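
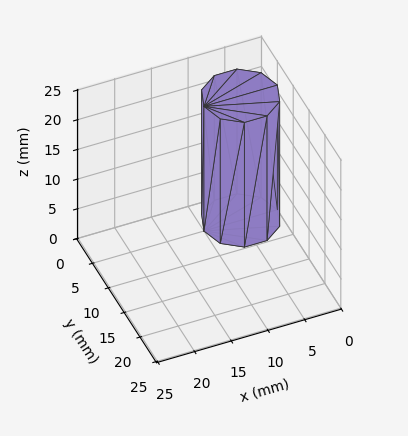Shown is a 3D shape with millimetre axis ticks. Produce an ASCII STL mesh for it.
Reading the render: the shape is a regular 10-sided prism (a cylinder approximated with 10 flat sides), circumscribed radius ≈ 5 mm, height ≈ 21 mm (dimensions read to the nearest mm from the axis ticks). For the STL, each face is triangulated and given an outward normal.

solid part
  facet normal 0.0000 0.0000 -1.0000
    outer loop
      vertex 6.545 9.755 0.000
      vertex 9.045 7.939 0.000
      vertex 10.000 5.000 0.000
    endloop
  endfacet
  facet normal 0.0000 0.0000 -1.0000
    outer loop
      vertex 3.455 9.755 0.000
      vertex 6.545 9.755 0.000
      vertex 10.000 5.000 0.000
    endloop
  endfacet
  facet normal 0.0000 0.0000 -1.0000
    outer loop
      vertex 0.955 7.939 0.000
      vertex 3.455 9.755 0.000
      vertex 10.000 5.000 0.000
    endloop
  endfacet
  facet normal 0.0000 0.0000 -1.0000
    outer loop
      vertex 0.000 5.000 0.000
      vertex 0.955 7.939 0.000
      vertex 10.000 5.000 0.000
    endloop
  endfacet
  facet normal 0.0000 0.0000 -1.0000
    outer loop
      vertex 0.955 2.061 0.000
      vertex 0.000 5.000 0.000
      vertex 10.000 5.000 0.000
    endloop
  endfacet
  facet normal 0.0000 0.0000 -1.0000
    outer loop
      vertex 3.455 0.245 0.000
      vertex 0.955 2.061 0.000
      vertex 10.000 5.000 0.000
    endloop
  endfacet
  facet normal 0.0000 0.0000 -1.0000
    outer loop
      vertex 6.545 0.245 0.000
      vertex 3.455 0.245 0.000
      vertex 10.000 5.000 0.000
    endloop
  endfacet
  facet normal 0.0000 0.0000 -1.0000
    outer loop
      vertex 9.045 2.061 0.000
      vertex 6.545 0.245 0.000
      vertex 10.000 5.000 0.000
    endloop
  endfacet
  facet normal 0.0000 0.0000 1.0000
    outer loop
      vertex 10.000 5.000 21.000
      vertex 9.045 7.939 21.000
      vertex 6.545 9.755 21.000
    endloop
  endfacet
  facet normal 0.0000 0.0000 1.0000
    outer loop
      vertex 10.000 5.000 21.000
      vertex 6.545 9.755 21.000
      vertex 3.455 9.755 21.000
    endloop
  endfacet
  facet normal 0.0000 0.0000 1.0000
    outer loop
      vertex 10.000 5.000 21.000
      vertex 3.455 9.755 21.000
      vertex 0.955 7.939 21.000
    endloop
  endfacet
  facet normal 0.0000 0.0000 1.0000
    outer loop
      vertex 10.000 5.000 21.000
      vertex 0.955 7.939 21.000
      vertex 0.000 5.000 21.000
    endloop
  endfacet
  facet normal 0.0000 0.0000 1.0000
    outer loop
      vertex 10.000 5.000 21.000
      vertex 0.000 5.000 21.000
      vertex 0.955 2.061 21.000
    endloop
  endfacet
  facet normal 0.0000 0.0000 1.0000
    outer loop
      vertex 10.000 5.000 21.000
      vertex 0.955 2.061 21.000
      vertex 3.455 0.245 21.000
    endloop
  endfacet
  facet normal 0.0000 0.0000 1.0000
    outer loop
      vertex 10.000 5.000 21.000
      vertex 3.455 0.245 21.000
      vertex 6.545 0.245 21.000
    endloop
  endfacet
  facet normal 0.0000 0.0000 1.0000
    outer loop
      vertex 10.000 5.000 21.000
      vertex 6.545 0.245 21.000
      vertex 9.045 2.061 21.000
    endloop
  endfacet
  facet normal 0.9511 0.3090 0.0000
    outer loop
      vertex 10.000 5.000 0.000
      vertex 9.045 7.939 0.000
      vertex 9.045 7.939 21.000
    endloop
  endfacet
  facet normal 0.9511 0.3090 0.0000
    outer loop
      vertex 10.000 5.000 0.000
      vertex 9.045 7.939 21.000
      vertex 10.000 5.000 21.000
    endloop
  endfacet
  facet normal 0.5877 0.8091 0.0000
    outer loop
      vertex 9.045 7.939 0.000
      vertex 6.545 9.755 0.000
      vertex 6.545 9.755 21.000
    endloop
  endfacet
  facet normal 0.5877 0.8091 0.0000
    outer loop
      vertex 9.045 7.939 0.000
      vertex 6.545 9.755 21.000
      vertex 9.045 7.939 21.000
    endloop
  endfacet
  facet normal 0.0000 1.0000 0.0000
    outer loop
      vertex 6.545 9.755 0.000
      vertex 3.455 9.755 0.000
      vertex 3.455 9.755 21.000
    endloop
  endfacet
  facet normal 0.0000 1.0000 0.0000
    outer loop
      vertex 6.545 9.755 0.000
      vertex 3.455 9.755 21.000
      vertex 6.545 9.755 21.000
    endloop
  endfacet
  facet normal -0.5877 0.8091 0.0000
    outer loop
      vertex 3.455 9.755 0.000
      vertex 0.955 7.939 0.000
      vertex 0.955 7.939 21.000
    endloop
  endfacet
  facet normal -0.5877 0.8091 0.0000
    outer loop
      vertex 3.455 9.755 0.000
      vertex 0.955 7.939 21.000
      vertex 3.455 9.755 21.000
    endloop
  endfacet
  facet normal -0.9511 0.3090 0.0000
    outer loop
      vertex 0.955 7.939 0.000
      vertex 0.000 5.000 0.000
      vertex 0.000 5.000 21.000
    endloop
  endfacet
  facet normal -0.9511 0.3090 0.0000
    outer loop
      vertex 0.955 7.939 0.000
      vertex 0.000 5.000 21.000
      vertex 0.955 7.939 21.000
    endloop
  endfacet
  facet normal -0.9511 -0.3090 0.0000
    outer loop
      vertex 0.000 5.000 0.000
      vertex 0.955 2.061 0.000
      vertex 0.955 2.061 21.000
    endloop
  endfacet
  facet normal -0.9511 -0.3090 0.0000
    outer loop
      vertex 0.000 5.000 0.000
      vertex 0.955 2.061 21.000
      vertex 0.000 5.000 21.000
    endloop
  endfacet
  facet normal -0.5877 -0.8091 0.0000
    outer loop
      vertex 0.955 2.061 0.000
      vertex 3.455 0.245 0.000
      vertex 3.455 0.245 21.000
    endloop
  endfacet
  facet normal -0.5877 -0.8091 0.0000
    outer loop
      vertex 0.955 2.061 0.000
      vertex 3.455 0.245 21.000
      vertex 0.955 2.061 21.000
    endloop
  endfacet
  facet normal 0.0000 -1.0000 0.0000
    outer loop
      vertex 3.455 0.245 0.000
      vertex 6.545 0.245 0.000
      vertex 6.545 0.245 21.000
    endloop
  endfacet
  facet normal 0.0000 -1.0000 0.0000
    outer loop
      vertex 3.455 0.245 0.000
      vertex 6.545 0.245 21.000
      vertex 3.455 0.245 21.000
    endloop
  endfacet
  facet normal 0.5877 -0.8091 0.0000
    outer loop
      vertex 6.545 0.245 0.000
      vertex 9.045 2.061 0.000
      vertex 9.045 2.061 21.000
    endloop
  endfacet
  facet normal 0.5877 -0.8091 0.0000
    outer loop
      vertex 6.545 0.245 0.000
      vertex 9.045 2.061 21.000
      vertex 6.545 0.245 21.000
    endloop
  endfacet
  facet normal 0.9511 -0.3090 0.0000
    outer loop
      vertex 9.045 2.061 0.000
      vertex 10.000 5.000 0.000
      vertex 10.000 5.000 21.000
    endloop
  endfacet
  facet normal 0.9511 -0.3090 0.0000
    outer loop
      vertex 9.045 2.061 0.000
      vertex 10.000 5.000 21.000
      vertex 9.045 2.061 21.000
    endloop
  endfacet
endsolid part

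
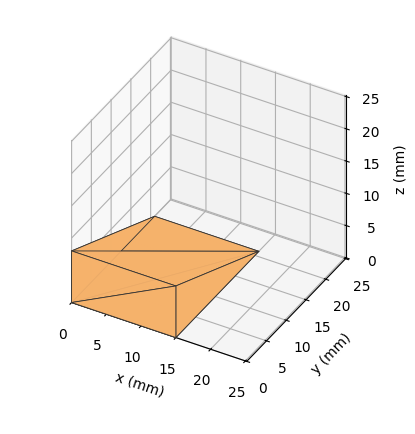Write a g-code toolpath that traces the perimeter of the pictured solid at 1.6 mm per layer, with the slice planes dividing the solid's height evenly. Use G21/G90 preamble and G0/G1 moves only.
Reading the render: the shape is a wedge (ramp): 15 × 21 mm base, rising to 8 mm along the y=0 edge and sloping linearly to z=0 at y=21 (dimensions read to the nearest mm from the axis ticks). For the g-code, the solid's height is divided into equal slices at the stated Δz and each level perimeter traced with G1 moves after a G0 lift.

; perimeter-only toolpath
G21 ; units = mm
G90 ; absolute positioning
G28 ; home
; layer 1
G0 Z1.6
G0 X0.0 Y0.0
G1 X15.0 Y0.0
G1 X15.0 Y16.8
G1 X0.0 Y16.8
G1 X0.0 Y0.0
; layer 2
G0 Z3.2
G0 X0.0 Y0.0
G1 X15.0 Y0.0
G1 X15.0 Y12.6
G1 X0.0 Y12.6
G1 X0.0 Y0.0
; layer 3
G0 Z4.8
G0 X0.0 Y0.0
G1 X15.0 Y0.0
G1 X15.0 Y8.4
G1 X0.0 Y8.4
G1 X0.0 Y0.0
; layer 4
G0 Z6.4
G0 X0.0 Y0.0
G1 X15.0 Y0.0
G1 X15.0 Y4.2
G1 X0.0 Y4.2
G1 X0.0 Y0.0
M2 ; end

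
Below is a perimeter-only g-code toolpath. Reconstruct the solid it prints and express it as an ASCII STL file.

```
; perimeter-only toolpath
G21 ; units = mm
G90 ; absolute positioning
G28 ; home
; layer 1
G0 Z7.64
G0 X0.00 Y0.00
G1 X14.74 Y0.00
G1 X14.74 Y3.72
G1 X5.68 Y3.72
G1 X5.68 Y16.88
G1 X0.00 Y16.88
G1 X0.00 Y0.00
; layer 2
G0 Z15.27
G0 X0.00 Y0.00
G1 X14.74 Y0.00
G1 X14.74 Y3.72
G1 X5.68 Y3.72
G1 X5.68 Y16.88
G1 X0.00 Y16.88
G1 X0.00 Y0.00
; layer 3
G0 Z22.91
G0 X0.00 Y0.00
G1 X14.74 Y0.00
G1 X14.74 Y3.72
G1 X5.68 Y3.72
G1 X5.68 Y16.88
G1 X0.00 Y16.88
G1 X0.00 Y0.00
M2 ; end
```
solid part
  facet normal 0.0000 0.0000 -1.0000
    outer loop
      vertex 14.74 3.72 0.00
      vertex 14.74 0.00 0.00
      vertex 0.00 0.00 0.00
    endloop
  endfacet
  facet normal 0.0000 0.0000 -1.0000
    outer loop
      vertex 5.68 3.72 0.00
      vertex 14.74 3.72 0.00
      vertex 0.00 0.00 0.00
    endloop
  endfacet
  facet normal 0.0000 0.0000 -1.0000
    outer loop
      vertex 5.68 16.88 0.00
      vertex 5.68 3.72 0.00
      vertex 0.00 0.00 0.00
    endloop
  endfacet
  facet normal 0.0000 0.0000 -1.0000
    outer loop
      vertex 0.00 16.88 0.00
      vertex 5.68 16.88 0.00
      vertex 0.00 0.00 0.00
    endloop
  endfacet
  facet normal 0.0000 0.0000 1.0000
    outer loop
      vertex 0.00 0.00 22.91
      vertex 14.74 0.00 22.91
      vertex 14.74 3.72 22.91
    endloop
  endfacet
  facet normal 0.0000 0.0000 1.0000
    outer loop
      vertex 0.00 0.00 22.91
      vertex 14.74 3.72 22.91
      vertex 5.68 3.72 22.91
    endloop
  endfacet
  facet normal 0.0000 0.0000 1.0000
    outer loop
      vertex 0.00 0.00 22.91
      vertex 5.68 3.72 22.91
      vertex 5.68 16.88 22.91
    endloop
  endfacet
  facet normal 0.0000 0.0000 1.0000
    outer loop
      vertex 0.00 0.00 22.91
      vertex 5.68 16.88 22.91
      vertex 0.00 16.88 22.91
    endloop
  endfacet
  facet normal 0.0000 -1.0000 0.0000
    outer loop
      vertex 0.00 0.00 0.00
      vertex 14.74 0.00 0.00
      vertex 14.74 0.00 22.91
    endloop
  endfacet
  facet normal 0.0000 -1.0000 0.0000
    outer loop
      vertex 0.00 0.00 0.00
      vertex 14.74 0.00 22.91
      vertex 0.00 0.00 22.91
    endloop
  endfacet
  facet normal 1.0000 0.0000 0.0000
    outer loop
      vertex 14.74 0.00 0.00
      vertex 14.74 3.72 0.00
      vertex 14.74 3.72 22.91
    endloop
  endfacet
  facet normal 1.0000 0.0000 0.0000
    outer loop
      vertex 14.74 0.00 0.00
      vertex 14.74 3.72 22.91
      vertex 14.74 0.00 22.91
    endloop
  endfacet
  facet normal 0.0000 1.0000 0.0000
    outer loop
      vertex 14.74 3.72 0.00
      vertex 5.68 3.72 0.00
      vertex 5.68 3.72 22.91
    endloop
  endfacet
  facet normal 0.0000 1.0000 0.0000
    outer loop
      vertex 14.74 3.72 0.00
      vertex 5.68 3.72 22.91
      vertex 14.74 3.72 22.91
    endloop
  endfacet
  facet normal 1.0000 0.0000 0.0000
    outer loop
      vertex 5.68 3.72 0.00
      vertex 5.68 16.88 0.00
      vertex 5.68 16.88 22.91
    endloop
  endfacet
  facet normal 1.0000 0.0000 0.0000
    outer loop
      vertex 5.68 3.72 0.00
      vertex 5.68 16.88 22.91
      vertex 5.68 3.72 22.91
    endloop
  endfacet
  facet normal 0.0000 1.0000 0.0000
    outer loop
      vertex 5.68 16.88 0.00
      vertex 0.00 16.88 0.00
      vertex 0.00 16.88 22.91
    endloop
  endfacet
  facet normal 0.0000 1.0000 0.0000
    outer loop
      vertex 5.68 16.88 0.00
      vertex 0.00 16.88 22.91
      vertex 5.68 16.88 22.91
    endloop
  endfacet
  facet normal -1.0000 0.0000 0.0000
    outer loop
      vertex 0.00 16.88 0.00
      vertex 0.00 0.00 0.00
      vertex 0.00 0.00 22.91
    endloop
  endfacet
  facet normal -1.0000 0.0000 0.0000
    outer loop
      vertex 0.00 16.88 0.00
      vertex 0.00 0.00 22.91
      vertex 0.00 16.88 22.91
    endloop
  endfacet
endsolid part

The G0 Z moves step by Δz≈7.64 mm. Every layer's G1 loop is the same polygon, so the solid is a straight extrusion of it from z=0 to z≈22.9. Closing with flat bottom and top caps and triangulating gives 20 facets — an L-shaped prism: outer 14.7 × 16.9 mm, arm thicknesses ≈ 3.72 mm (horizontal) and 5.68 mm (vertical), extruded 22.9 mm in z.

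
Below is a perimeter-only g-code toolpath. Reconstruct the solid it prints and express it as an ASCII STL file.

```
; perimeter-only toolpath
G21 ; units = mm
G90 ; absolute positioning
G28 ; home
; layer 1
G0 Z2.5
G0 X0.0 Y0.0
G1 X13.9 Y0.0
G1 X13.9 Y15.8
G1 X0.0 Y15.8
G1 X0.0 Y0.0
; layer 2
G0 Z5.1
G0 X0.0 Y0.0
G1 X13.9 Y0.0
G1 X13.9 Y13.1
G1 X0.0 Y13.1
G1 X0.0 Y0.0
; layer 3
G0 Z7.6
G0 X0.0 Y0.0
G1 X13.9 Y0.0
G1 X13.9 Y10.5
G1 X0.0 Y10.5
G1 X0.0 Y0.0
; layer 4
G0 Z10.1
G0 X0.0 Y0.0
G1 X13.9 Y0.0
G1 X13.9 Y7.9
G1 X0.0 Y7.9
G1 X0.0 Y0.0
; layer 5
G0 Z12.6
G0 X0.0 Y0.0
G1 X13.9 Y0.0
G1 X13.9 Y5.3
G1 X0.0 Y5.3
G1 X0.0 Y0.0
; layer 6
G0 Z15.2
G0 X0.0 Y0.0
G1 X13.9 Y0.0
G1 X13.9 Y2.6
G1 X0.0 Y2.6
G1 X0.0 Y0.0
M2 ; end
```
solid part
  facet normal 0.0000 0.0000 -1.0000
    outer loop
      vertex 13.9 18.4 0.0
      vertex 13.9 0.0 0.0
      vertex 0.0 0.0 0.0
    endloop
  endfacet
  facet normal 0.0000 0.0000 -1.0000
    outer loop
      vertex 0.0 18.4 0.0
      vertex 13.9 18.4 0.0
      vertex 0.0 0.0 0.0
    endloop
  endfacet
  facet normal 0.0000 -1.0000 0.0000
    outer loop
      vertex 0.0 0.0 0.0
      vertex 13.9 0.0 0.0
      vertex 13.9 0.0 17.7
    endloop
  endfacet
  facet normal 0.0000 -1.0000 0.0000
    outer loop
      vertex 0.0 0.0 0.0
      vertex 13.9 0.0 17.7
      vertex 0.0 0.0 17.7
    endloop
  endfacet
  facet normal 0.0000 0.6933 0.7207
    outer loop
      vertex 0.0 0.0 17.7
      vertex 13.9 0.0 17.7
      vertex 13.9 18.4 0.0
    endloop
  endfacet
  facet normal 0.0000 0.6933 0.7207
    outer loop
      vertex 0.0 0.0 17.7
      vertex 13.9 18.4 0.0
      vertex 0.0 18.4 0.0
    endloop
  endfacet
  facet normal -1.0000 0.0000 0.0000
    outer loop
      vertex 0.0 0.0 17.7
      vertex 0.0 18.4 0.0
      vertex 0.0 0.0 0.0
    endloop
  endfacet
  facet normal 1.0000 0.0000 0.0000
    outer loop
      vertex 13.9 0.0 0.0
      vertex 13.9 18.4 0.0
      vertex 13.9 0.0 17.7
    endloop
  endfacet
endsolid part

The G0 Z moves step by Δz≈2.5 mm. The G1 loops shrink linearly with z, so the solid tapers from its base footprint up to z≈17.7. Closing with a flat bottom cap and the tapered top and triangulating gives 8 facets — a wedge (ramp): 13.9 × 18.4 mm base, rising to 17.7 mm along the y=0 edge and sloping linearly to z=0 at y=18.4.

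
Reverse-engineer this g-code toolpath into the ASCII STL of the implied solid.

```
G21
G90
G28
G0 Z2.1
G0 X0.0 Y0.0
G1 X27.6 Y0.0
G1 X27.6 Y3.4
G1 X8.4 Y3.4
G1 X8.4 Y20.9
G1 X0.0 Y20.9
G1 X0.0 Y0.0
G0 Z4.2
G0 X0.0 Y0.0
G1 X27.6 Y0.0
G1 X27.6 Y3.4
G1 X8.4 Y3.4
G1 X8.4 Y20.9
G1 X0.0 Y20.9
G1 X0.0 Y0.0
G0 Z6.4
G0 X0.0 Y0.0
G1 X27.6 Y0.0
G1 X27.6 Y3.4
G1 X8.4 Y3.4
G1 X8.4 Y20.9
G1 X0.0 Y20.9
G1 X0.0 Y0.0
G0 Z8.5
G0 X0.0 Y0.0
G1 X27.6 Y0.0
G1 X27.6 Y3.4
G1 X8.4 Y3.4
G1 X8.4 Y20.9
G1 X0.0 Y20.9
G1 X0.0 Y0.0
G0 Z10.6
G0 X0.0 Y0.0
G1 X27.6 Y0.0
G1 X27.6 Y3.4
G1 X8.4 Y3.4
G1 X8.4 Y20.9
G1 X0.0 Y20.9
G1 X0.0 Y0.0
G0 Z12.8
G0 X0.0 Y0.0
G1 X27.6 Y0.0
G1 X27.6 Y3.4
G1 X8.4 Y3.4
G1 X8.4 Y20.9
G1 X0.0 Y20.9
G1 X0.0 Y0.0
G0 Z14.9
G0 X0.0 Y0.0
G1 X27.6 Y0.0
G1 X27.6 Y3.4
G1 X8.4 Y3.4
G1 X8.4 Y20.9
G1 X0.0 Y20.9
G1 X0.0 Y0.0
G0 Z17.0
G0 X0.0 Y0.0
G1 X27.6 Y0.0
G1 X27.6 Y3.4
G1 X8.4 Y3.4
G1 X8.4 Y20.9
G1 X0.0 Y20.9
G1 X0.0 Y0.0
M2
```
solid part
  facet normal 0.0000 0.0000 -1.0000
    outer loop
      vertex 27.6 3.4 0.0
      vertex 27.6 0.0 0.0
      vertex 0.0 0.0 0.0
    endloop
  endfacet
  facet normal 0.0000 0.0000 -1.0000
    outer loop
      vertex 8.4 3.4 0.0
      vertex 27.6 3.4 0.0
      vertex 0.0 0.0 0.0
    endloop
  endfacet
  facet normal 0.0000 0.0000 -1.0000
    outer loop
      vertex 8.4 20.9 0.0
      vertex 8.4 3.4 0.0
      vertex 0.0 0.0 0.0
    endloop
  endfacet
  facet normal 0.0000 0.0000 -1.0000
    outer loop
      vertex 0.0 20.9 0.0
      vertex 8.4 20.9 0.0
      vertex 0.0 0.0 0.0
    endloop
  endfacet
  facet normal 0.0000 0.0000 1.0000
    outer loop
      vertex 0.0 0.0 17.0
      vertex 27.6 0.0 17.0
      vertex 27.6 3.4 17.0
    endloop
  endfacet
  facet normal 0.0000 0.0000 1.0000
    outer loop
      vertex 0.0 0.0 17.0
      vertex 27.6 3.4 17.0
      vertex 8.4 3.4 17.0
    endloop
  endfacet
  facet normal 0.0000 0.0000 1.0000
    outer loop
      vertex 0.0 0.0 17.0
      vertex 8.4 3.4 17.0
      vertex 8.4 20.9 17.0
    endloop
  endfacet
  facet normal 0.0000 0.0000 1.0000
    outer loop
      vertex 0.0 0.0 17.0
      vertex 8.4 20.9 17.0
      vertex 0.0 20.9 17.0
    endloop
  endfacet
  facet normal 0.0000 -1.0000 0.0000
    outer loop
      vertex 0.0 0.0 0.0
      vertex 27.6 0.0 0.0
      vertex 27.6 0.0 17.0
    endloop
  endfacet
  facet normal 0.0000 -1.0000 0.0000
    outer loop
      vertex 0.0 0.0 0.0
      vertex 27.6 0.0 17.0
      vertex 0.0 0.0 17.0
    endloop
  endfacet
  facet normal 1.0000 0.0000 0.0000
    outer loop
      vertex 27.6 0.0 0.0
      vertex 27.6 3.4 0.0
      vertex 27.6 3.4 17.0
    endloop
  endfacet
  facet normal 1.0000 0.0000 0.0000
    outer loop
      vertex 27.6 0.0 0.0
      vertex 27.6 3.4 17.0
      vertex 27.6 0.0 17.0
    endloop
  endfacet
  facet normal 0.0000 1.0000 0.0000
    outer loop
      vertex 27.6 3.4 0.0
      vertex 8.4 3.4 0.0
      vertex 8.4 3.4 17.0
    endloop
  endfacet
  facet normal 0.0000 1.0000 0.0000
    outer loop
      vertex 27.6 3.4 0.0
      vertex 8.4 3.4 17.0
      vertex 27.6 3.4 17.0
    endloop
  endfacet
  facet normal 1.0000 0.0000 0.0000
    outer loop
      vertex 8.4 3.4 0.0
      vertex 8.4 20.9 0.0
      vertex 8.4 20.9 17.0
    endloop
  endfacet
  facet normal 1.0000 0.0000 0.0000
    outer loop
      vertex 8.4 3.4 0.0
      vertex 8.4 20.9 17.0
      vertex 8.4 3.4 17.0
    endloop
  endfacet
  facet normal 0.0000 1.0000 0.0000
    outer loop
      vertex 8.4 20.9 0.0
      vertex 0.0 20.9 0.0
      vertex 0.0 20.9 17.0
    endloop
  endfacet
  facet normal 0.0000 1.0000 0.0000
    outer loop
      vertex 8.4 20.9 0.0
      vertex 0.0 20.9 17.0
      vertex 8.4 20.9 17.0
    endloop
  endfacet
  facet normal -1.0000 0.0000 0.0000
    outer loop
      vertex 0.0 20.9 0.0
      vertex 0.0 0.0 0.0
      vertex 0.0 0.0 17.0
    endloop
  endfacet
  facet normal -1.0000 0.0000 0.0000
    outer loop
      vertex 0.0 20.9 0.0
      vertex 0.0 0.0 17.0
      vertex 0.0 20.9 17.0
    endloop
  endfacet
endsolid part

The G0 Z moves step by Δz≈2.1 mm. Every layer's G1 loop is the same polygon, so the solid is a straight extrusion of it from z=0 to z≈17. Closing with flat bottom and top caps and triangulating gives 20 facets — an L-shaped prism: outer 27.6 × 20.9 mm, arm thicknesses ≈ 3.4 mm (horizontal) and 8.4 mm (vertical), extruded 17 mm in z.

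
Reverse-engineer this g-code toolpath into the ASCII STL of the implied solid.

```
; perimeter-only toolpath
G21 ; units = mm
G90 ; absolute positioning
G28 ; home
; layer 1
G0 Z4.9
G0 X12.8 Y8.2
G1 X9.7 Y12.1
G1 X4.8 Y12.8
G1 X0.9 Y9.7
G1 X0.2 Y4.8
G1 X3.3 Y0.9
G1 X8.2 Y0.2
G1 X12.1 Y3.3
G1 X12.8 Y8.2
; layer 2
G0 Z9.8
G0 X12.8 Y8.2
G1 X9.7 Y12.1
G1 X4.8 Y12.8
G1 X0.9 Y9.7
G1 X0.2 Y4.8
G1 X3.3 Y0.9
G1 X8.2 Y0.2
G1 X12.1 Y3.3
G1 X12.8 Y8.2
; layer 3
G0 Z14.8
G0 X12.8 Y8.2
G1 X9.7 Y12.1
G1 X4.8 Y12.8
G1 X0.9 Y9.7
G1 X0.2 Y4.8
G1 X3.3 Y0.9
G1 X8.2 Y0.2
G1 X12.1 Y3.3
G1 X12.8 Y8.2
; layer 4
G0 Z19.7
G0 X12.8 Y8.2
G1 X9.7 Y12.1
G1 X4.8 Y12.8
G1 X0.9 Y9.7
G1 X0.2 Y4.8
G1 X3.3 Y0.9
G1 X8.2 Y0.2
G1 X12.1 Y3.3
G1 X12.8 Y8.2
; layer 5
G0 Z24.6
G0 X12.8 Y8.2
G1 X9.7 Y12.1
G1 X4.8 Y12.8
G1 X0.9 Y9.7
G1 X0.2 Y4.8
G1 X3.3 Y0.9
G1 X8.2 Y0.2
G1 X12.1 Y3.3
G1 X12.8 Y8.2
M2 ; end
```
solid part
  facet normal 0.0000 0.0000 -1.0000
    outer loop
      vertex 4.8 12.8 0.0
      vertex 9.7 12.1 0.0
      vertex 12.8 8.2 0.0
    endloop
  endfacet
  facet normal 0.0000 0.0000 -1.0000
    outer loop
      vertex 0.9 9.7 0.0
      vertex 4.8 12.8 0.0
      vertex 12.8 8.2 0.0
    endloop
  endfacet
  facet normal 0.0000 0.0000 -1.0000
    outer loop
      vertex 0.2 4.8 0.0
      vertex 0.9 9.7 0.0
      vertex 12.8 8.2 0.0
    endloop
  endfacet
  facet normal 0.0000 0.0000 -1.0000
    outer loop
      vertex 3.3 0.9 0.0
      vertex 0.2 4.8 0.0
      vertex 12.8 8.2 0.0
    endloop
  endfacet
  facet normal 0.0000 0.0000 -1.0000
    outer loop
      vertex 8.2 0.2 0.0
      vertex 3.3 0.9 0.0
      vertex 12.8 8.2 0.0
    endloop
  endfacet
  facet normal 0.0000 0.0000 -1.0000
    outer loop
      vertex 12.1 3.3 0.0
      vertex 8.2 0.2 0.0
      vertex 12.8 8.2 0.0
    endloop
  endfacet
  facet normal 0.0000 0.0000 1.0000
    outer loop
      vertex 12.8 8.2 24.6
      vertex 9.7 12.1 24.6
      vertex 4.8 12.8 24.6
    endloop
  endfacet
  facet normal 0.0000 0.0000 1.0000
    outer loop
      vertex 12.8 8.2 24.6
      vertex 4.8 12.8 24.6
      vertex 0.9 9.7 24.6
    endloop
  endfacet
  facet normal 0.0000 0.0000 1.0000
    outer loop
      vertex 12.8 8.2 24.6
      vertex 0.9 9.7 24.6
      vertex 0.2 4.8 24.6
    endloop
  endfacet
  facet normal 0.0000 0.0000 1.0000
    outer loop
      vertex 12.8 8.2 24.6
      vertex 0.2 4.8 24.6
      vertex 3.3 0.9 24.6
    endloop
  endfacet
  facet normal 0.0000 0.0000 1.0000
    outer loop
      vertex 12.8 8.2 24.6
      vertex 3.3 0.9 24.6
      vertex 8.2 0.2 24.6
    endloop
  endfacet
  facet normal 0.0000 0.0000 1.0000
    outer loop
      vertex 12.8 8.2 24.6
      vertex 8.2 0.2 24.6
      vertex 12.1 3.3 24.6
    endloop
  endfacet
  facet normal 0.7828 0.6222 0.0000
    outer loop
      vertex 12.8 8.2 0.0
      vertex 9.7 12.1 0.0
      vertex 9.7 12.1 24.6
    endloop
  endfacet
  facet normal 0.7828 0.6222 0.0000
    outer loop
      vertex 12.8 8.2 0.0
      vertex 9.7 12.1 24.6
      vertex 12.8 8.2 24.6
    endloop
  endfacet
  facet normal 0.1414 0.9899 0.0000
    outer loop
      vertex 9.7 12.1 0.0
      vertex 4.8 12.8 0.0
      vertex 4.8 12.8 24.6
    endloop
  endfacet
  facet normal 0.1414 0.9899 0.0000
    outer loop
      vertex 9.7 12.1 0.0
      vertex 4.8 12.8 24.6
      vertex 9.7 12.1 24.6
    endloop
  endfacet
  facet normal -0.6222 0.7828 0.0000
    outer loop
      vertex 4.8 12.8 0.0
      vertex 0.9 9.7 0.0
      vertex 0.9 9.7 24.6
    endloop
  endfacet
  facet normal -0.6222 0.7828 0.0000
    outer loop
      vertex 4.8 12.8 0.0
      vertex 0.9 9.7 24.6
      vertex 4.8 12.8 24.6
    endloop
  endfacet
  facet normal -0.9899 0.1414 0.0000
    outer loop
      vertex 0.9 9.7 0.0
      vertex 0.2 4.8 0.0
      vertex 0.2 4.8 24.6
    endloop
  endfacet
  facet normal -0.9899 0.1414 0.0000
    outer loop
      vertex 0.9 9.7 0.0
      vertex 0.2 4.8 24.6
      vertex 0.9 9.7 24.6
    endloop
  endfacet
  facet normal -0.7828 -0.6222 0.0000
    outer loop
      vertex 0.2 4.8 0.0
      vertex 3.3 0.9 0.0
      vertex 3.3 0.9 24.6
    endloop
  endfacet
  facet normal -0.7828 -0.6222 0.0000
    outer loop
      vertex 0.2 4.8 0.0
      vertex 3.3 0.9 24.6
      vertex 0.2 4.8 24.6
    endloop
  endfacet
  facet normal -0.1414 -0.9899 0.0000
    outer loop
      vertex 3.3 0.9 0.0
      vertex 8.2 0.2 0.0
      vertex 8.2 0.2 24.6
    endloop
  endfacet
  facet normal -0.1414 -0.9899 0.0000
    outer loop
      vertex 3.3 0.9 0.0
      vertex 8.2 0.2 24.6
      vertex 3.3 0.9 24.6
    endloop
  endfacet
  facet normal 0.6222 -0.7828 0.0000
    outer loop
      vertex 8.2 0.2 0.0
      vertex 12.1 3.3 0.0
      vertex 12.1 3.3 24.6
    endloop
  endfacet
  facet normal 0.6222 -0.7828 0.0000
    outer loop
      vertex 8.2 0.2 0.0
      vertex 12.1 3.3 24.6
      vertex 8.2 0.2 24.6
    endloop
  endfacet
  facet normal 0.9899 -0.1414 0.0000
    outer loop
      vertex 12.1 3.3 0.0
      vertex 12.8 8.2 0.0
      vertex 12.8 8.2 24.6
    endloop
  endfacet
  facet normal 0.9899 -0.1414 0.0000
    outer loop
      vertex 12.1 3.3 0.0
      vertex 12.8 8.2 24.6
      vertex 12.1 3.3 24.6
    endloop
  endfacet
endsolid part

The G0 Z moves step by Δz≈4.9 mm. Every layer's G1 loop is the same polygon, so the solid is a straight extrusion of it from z=0 to z≈24.6. Closing with flat bottom and top caps and triangulating gives 28 facets — a regular 8-sided prism (a cylinder approximated with 8 flat sides), circumscribed radius ≈ 6.5 mm, height ≈ 24.6 mm.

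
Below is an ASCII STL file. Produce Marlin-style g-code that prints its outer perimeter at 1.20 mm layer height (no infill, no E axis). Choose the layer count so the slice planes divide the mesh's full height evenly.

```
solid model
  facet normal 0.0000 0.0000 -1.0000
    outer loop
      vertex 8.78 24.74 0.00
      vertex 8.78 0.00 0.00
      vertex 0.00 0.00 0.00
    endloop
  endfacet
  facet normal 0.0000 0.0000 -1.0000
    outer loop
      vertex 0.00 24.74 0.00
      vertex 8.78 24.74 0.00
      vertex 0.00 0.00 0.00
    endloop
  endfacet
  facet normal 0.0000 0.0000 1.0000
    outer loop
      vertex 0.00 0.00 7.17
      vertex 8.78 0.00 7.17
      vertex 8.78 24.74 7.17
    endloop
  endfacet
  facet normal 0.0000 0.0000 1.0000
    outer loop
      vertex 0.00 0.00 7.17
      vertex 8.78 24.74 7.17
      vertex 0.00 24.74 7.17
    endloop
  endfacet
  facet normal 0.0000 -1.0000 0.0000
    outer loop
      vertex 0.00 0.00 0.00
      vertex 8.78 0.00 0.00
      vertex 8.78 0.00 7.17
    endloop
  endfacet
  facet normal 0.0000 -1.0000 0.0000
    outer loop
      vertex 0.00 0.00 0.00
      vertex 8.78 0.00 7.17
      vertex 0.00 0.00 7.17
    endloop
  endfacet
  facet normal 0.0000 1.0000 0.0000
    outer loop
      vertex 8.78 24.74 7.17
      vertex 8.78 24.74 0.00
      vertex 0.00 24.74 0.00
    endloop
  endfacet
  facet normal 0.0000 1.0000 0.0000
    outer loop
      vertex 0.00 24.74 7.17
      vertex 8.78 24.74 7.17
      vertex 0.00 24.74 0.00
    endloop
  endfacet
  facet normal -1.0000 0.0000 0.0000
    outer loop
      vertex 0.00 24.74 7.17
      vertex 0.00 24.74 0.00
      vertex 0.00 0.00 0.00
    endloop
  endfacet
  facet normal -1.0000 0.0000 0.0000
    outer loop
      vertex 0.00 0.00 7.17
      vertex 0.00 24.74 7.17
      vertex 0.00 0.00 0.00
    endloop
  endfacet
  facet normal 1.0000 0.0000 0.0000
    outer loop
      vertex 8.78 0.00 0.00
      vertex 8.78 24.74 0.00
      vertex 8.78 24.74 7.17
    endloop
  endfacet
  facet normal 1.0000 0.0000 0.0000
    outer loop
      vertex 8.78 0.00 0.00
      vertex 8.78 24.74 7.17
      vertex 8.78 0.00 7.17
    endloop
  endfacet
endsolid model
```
; perimeter-only toolpath
G21 ; units = mm
G90 ; absolute positioning
G28 ; home
; layer 1
G0 Z1.20
G0 X0.00 Y0.00
G1 X8.78 Y0.00
G1 X8.78 Y24.74
G1 X0.00 Y24.74
G1 X0.00 Y0.00
; layer 2
G0 Z2.39
G0 X0.00 Y0.00
G1 X8.78 Y0.00
G1 X8.78 Y24.74
G1 X0.00 Y24.74
G1 X0.00 Y0.00
; layer 3
G0 Z3.58
G0 X0.00 Y0.00
G1 X8.78 Y0.00
G1 X8.78 Y24.74
G1 X0.00 Y24.74
G1 X0.00 Y0.00
; layer 4
G0 Z4.78
G0 X0.00 Y0.00
G1 X8.78 Y0.00
G1 X8.78 Y24.74
G1 X0.00 Y24.74
G1 X0.00 Y0.00
; layer 5
G0 Z5.98
G0 X0.00 Y0.00
G1 X8.78 Y0.00
G1 X8.78 Y24.74
G1 X0.00 Y24.74
G1 X0.00 Y0.00
; layer 6
G0 Z7.17
G0 X0.00 Y0.00
G1 X8.78 Y0.00
G1 X8.78 Y24.74
G1 X0.00 Y24.74
G1 X0.00 Y0.00
M2 ; end

The solid is a rectangular box, roughly 8.78 × 24.7 mm footprint and 7.17 mm tall. Slicing at Δz = 1.20 mm — 6 equal slices spanning the solid's height, so layer i sits at z = i·h/6 — gives 6 non-empty perimeters. Each is a 4-segment closed polygon; G0 lifts to the layer z and rapids to the start vertex, then G1 traces the edges.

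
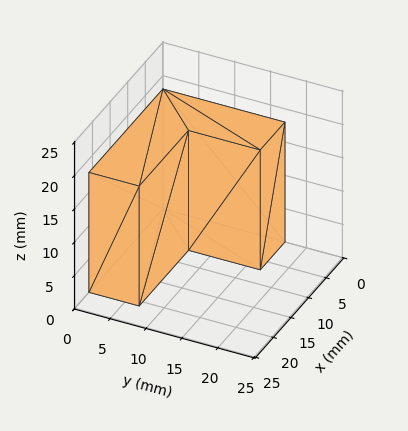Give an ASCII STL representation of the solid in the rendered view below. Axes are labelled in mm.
Reading the render: the shape is an L-shaped prism: outer 21 × 17 mm, arm thicknesses ≈ 7 mm (horizontal) and 7 mm (vertical), extruded 18 mm in z (dimensions read to the nearest mm from the axis ticks). For the STL, each face is triangulated and given an outward normal.

solid part
  facet normal 0.0000 0.0000 -1.0000
    outer loop
      vertex 21.000 7.000 0.000
      vertex 21.000 0.000 0.000
      vertex 0.000 0.000 0.000
    endloop
  endfacet
  facet normal 0.0000 0.0000 -1.0000
    outer loop
      vertex 7.000 7.000 0.000
      vertex 21.000 7.000 0.000
      vertex 0.000 0.000 0.000
    endloop
  endfacet
  facet normal 0.0000 0.0000 -1.0000
    outer loop
      vertex 7.000 17.000 0.000
      vertex 7.000 7.000 0.000
      vertex 0.000 0.000 0.000
    endloop
  endfacet
  facet normal 0.0000 0.0000 -1.0000
    outer loop
      vertex 0.000 17.000 0.000
      vertex 7.000 17.000 0.000
      vertex 0.000 0.000 0.000
    endloop
  endfacet
  facet normal 0.0000 0.0000 1.0000
    outer loop
      vertex 0.000 0.000 18.000
      vertex 21.000 0.000 18.000
      vertex 21.000 7.000 18.000
    endloop
  endfacet
  facet normal 0.0000 0.0000 1.0000
    outer loop
      vertex 0.000 0.000 18.000
      vertex 21.000 7.000 18.000
      vertex 7.000 7.000 18.000
    endloop
  endfacet
  facet normal 0.0000 0.0000 1.0000
    outer loop
      vertex 0.000 0.000 18.000
      vertex 7.000 7.000 18.000
      vertex 7.000 17.000 18.000
    endloop
  endfacet
  facet normal 0.0000 0.0000 1.0000
    outer loop
      vertex 0.000 0.000 18.000
      vertex 7.000 17.000 18.000
      vertex 0.000 17.000 18.000
    endloop
  endfacet
  facet normal 0.0000 -1.0000 0.0000
    outer loop
      vertex 0.000 0.000 0.000
      vertex 21.000 0.000 0.000
      vertex 21.000 0.000 18.000
    endloop
  endfacet
  facet normal 0.0000 -1.0000 0.0000
    outer loop
      vertex 0.000 0.000 0.000
      vertex 21.000 0.000 18.000
      vertex 0.000 0.000 18.000
    endloop
  endfacet
  facet normal 1.0000 0.0000 0.0000
    outer loop
      vertex 21.000 0.000 0.000
      vertex 21.000 7.000 0.000
      vertex 21.000 7.000 18.000
    endloop
  endfacet
  facet normal 1.0000 0.0000 0.0000
    outer loop
      vertex 21.000 0.000 0.000
      vertex 21.000 7.000 18.000
      vertex 21.000 0.000 18.000
    endloop
  endfacet
  facet normal 0.0000 1.0000 0.0000
    outer loop
      vertex 21.000 7.000 0.000
      vertex 7.000 7.000 0.000
      vertex 7.000 7.000 18.000
    endloop
  endfacet
  facet normal 0.0000 1.0000 0.0000
    outer loop
      vertex 21.000 7.000 0.000
      vertex 7.000 7.000 18.000
      vertex 21.000 7.000 18.000
    endloop
  endfacet
  facet normal 1.0000 0.0000 0.0000
    outer loop
      vertex 7.000 7.000 0.000
      vertex 7.000 17.000 0.000
      vertex 7.000 17.000 18.000
    endloop
  endfacet
  facet normal 1.0000 0.0000 0.0000
    outer loop
      vertex 7.000 7.000 0.000
      vertex 7.000 17.000 18.000
      vertex 7.000 7.000 18.000
    endloop
  endfacet
  facet normal 0.0000 1.0000 0.0000
    outer loop
      vertex 7.000 17.000 0.000
      vertex 0.000 17.000 0.000
      vertex 0.000 17.000 18.000
    endloop
  endfacet
  facet normal 0.0000 1.0000 0.0000
    outer loop
      vertex 7.000 17.000 0.000
      vertex 0.000 17.000 18.000
      vertex 7.000 17.000 18.000
    endloop
  endfacet
  facet normal -1.0000 0.0000 0.0000
    outer loop
      vertex 0.000 17.000 0.000
      vertex 0.000 0.000 0.000
      vertex 0.000 0.000 18.000
    endloop
  endfacet
  facet normal -1.0000 0.0000 0.0000
    outer loop
      vertex 0.000 17.000 0.000
      vertex 0.000 0.000 18.000
      vertex 0.000 17.000 18.000
    endloop
  endfacet
endsolid part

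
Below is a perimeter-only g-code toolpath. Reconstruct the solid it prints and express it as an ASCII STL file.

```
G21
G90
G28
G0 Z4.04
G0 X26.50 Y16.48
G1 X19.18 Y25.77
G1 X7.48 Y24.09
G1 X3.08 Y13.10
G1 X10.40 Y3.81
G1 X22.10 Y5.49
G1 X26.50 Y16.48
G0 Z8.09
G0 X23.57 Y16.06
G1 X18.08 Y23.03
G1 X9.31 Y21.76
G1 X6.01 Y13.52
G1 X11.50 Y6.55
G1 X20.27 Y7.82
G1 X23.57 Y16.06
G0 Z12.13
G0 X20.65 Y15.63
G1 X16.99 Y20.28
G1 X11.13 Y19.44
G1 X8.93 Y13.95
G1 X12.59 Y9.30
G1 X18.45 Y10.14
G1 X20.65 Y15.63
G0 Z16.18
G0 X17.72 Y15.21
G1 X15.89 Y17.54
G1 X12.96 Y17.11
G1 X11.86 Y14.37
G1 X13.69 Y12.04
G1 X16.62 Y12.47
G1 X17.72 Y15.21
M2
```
solid part
  facet normal 0.0000 0.0000 -1.0000
    outer loop
      vertex 5.65 26.41 0.00
      vertex 20.28 28.52 0.00
      vertex 29.43 16.90 0.00
    endloop
  endfacet
  facet normal 0.0000 0.0000 -1.0000
    outer loop
      vertex 0.15 12.68 0.00
      vertex 5.65 26.41 0.00
      vertex 29.43 16.90 0.00
    endloop
  endfacet
  facet normal 0.0000 0.0000 -1.0000
    outer loop
      vertex 9.30 1.06 0.00
      vertex 0.15 12.68 0.00
      vertex 29.43 16.90 0.00
    endloop
  endfacet
  facet normal 0.0000 0.0000 -1.0000
    outer loop
      vertex 23.93 3.17 0.00
      vertex 9.30 1.06 0.00
      vertex 29.43 16.90 0.00
    endloop
  endfacet
  facet normal 0.6637 0.5226 0.5351
    outer loop
      vertex 29.43 16.90 0.00
      vertex 20.28 28.52 0.00
      vertex 14.79 14.79 20.22
    endloop
  endfacet
  facet normal -0.1206 0.8362 0.5350
    outer loop
      vertex 20.28 28.52 0.00
      vertex 5.65 26.41 0.00
      vertex 14.79 14.79 20.22
    endloop
  endfacet
  facet normal -0.7842 0.3142 0.5350
    outer loop
      vertex 5.65 26.41 0.00
      vertex 0.15 12.68 0.00
      vertex 14.79 14.79 20.22
    endloop
  endfacet
  facet normal -0.6637 -0.5226 0.5351
    outer loop
      vertex 0.15 12.68 0.00
      vertex 9.30 1.06 0.00
      vertex 14.79 14.79 20.22
    endloop
  endfacet
  facet normal 0.1206 -0.8362 0.5350
    outer loop
      vertex 9.30 1.06 0.00
      vertex 23.93 3.17 0.00
      vertex 14.79 14.79 20.22
    endloop
  endfacet
  facet normal 0.7842 -0.3142 0.5350
    outer loop
      vertex 23.93 3.17 0.00
      vertex 29.43 16.90 0.00
      vertex 14.79 14.79 20.22
    endloop
  endfacet
endsolid part

The G0 Z moves step by Δz≈4.04 mm. The G1 loops shrink linearly with z, so the solid tapers from its base footprint up to z≈20.2. Closing with a flat bottom cap and the tapered top and triangulating gives 10 facets — a regular 6-sided pyramid, base circumscribed radius ≈ 14.8 mm, apex at z ≈ 20.2 mm.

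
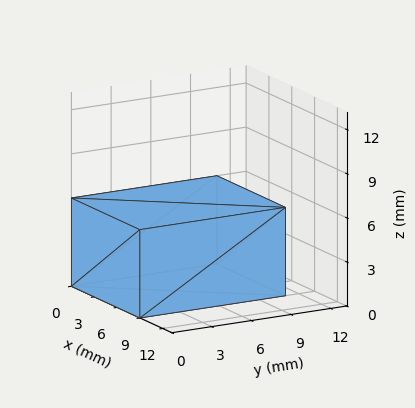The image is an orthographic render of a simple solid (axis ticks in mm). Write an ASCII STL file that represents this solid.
Reading the render: the shape is a rectangular box, roughly 9 × 11 mm footprint and 6 mm tall (dimensions read to the nearest mm from the axis ticks). For the STL, each face is triangulated and given an outward normal.

solid part
  facet normal 0.0000 0.0000 -1.0000
    outer loop
      vertex 9.0 11.0 0.0
      vertex 9.0 0.0 0.0
      vertex 0.0 0.0 0.0
    endloop
  endfacet
  facet normal 0.0000 0.0000 -1.0000
    outer loop
      vertex 0.0 11.0 0.0
      vertex 9.0 11.0 0.0
      vertex 0.0 0.0 0.0
    endloop
  endfacet
  facet normal 0.0000 0.0000 1.0000
    outer loop
      vertex 0.0 0.0 6.0
      vertex 9.0 0.0 6.0
      vertex 9.0 11.0 6.0
    endloop
  endfacet
  facet normal 0.0000 0.0000 1.0000
    outer loop
      vertex 0.0 0.0 6.0
      vertex 9.0 11.0 6.0
      vertex 0.0 11.0 6.0
    endloop
  endfacet
  facet normal 0.0000 -1.0000 0.0000
    outer loop
      vertex 0.0 0.0 0.0
      vertex 9.0 0.0 0.0
      vertex 9.0 0.0 6.0
    endloop
  endfacet
  facet normal 0.0000 -1.0000 0.0000
    outer loop
      vertex 0.0 0.0 0.0
      vertex 9.0 0.0 6.0
      vertex 0.0 0.0 6.0
    endloop
  endfacet
  facet normal 0.0000 1.0000 0.0000
    outer loop
      vertex 9.0 11.0 6.0
      vertex 9.0 11.0 0.0
      vertex 0.0 11.0 0.0
    endloop
  endfacet
  facet normal 0.0000 1.0000 0.0000
    outer loop
      vertex 0.0 11.0 6.0
      vertex 9.0 11.0 6.0
      vertex 0.0 11.0 0.0
    endloop
  endfacet
  facet normal -1.0000 0.0000 0.0000
    outer loop
      vertex 0.0 11.0 6.0
      vertex 0.0 11.0 0.0
      vertex 0.0 0.0 0.0
    endloop
  endfacet
  facet normal -1.0000 0.0000 0.0000
    outer loop
      vertex 0.0 0.0 6.0
      vertex 0.0 11.0 6.0
      vertex 0.0 0.0 0.0
    endloop
  endfacet
  facet normal 1.0000 0.0000 0.0000
    outer loop
      vertex 9.0 0.0 0.0
      vertex 9.0 11.0 0.0
      vertex 9.0 11.0 6.0
    endloop
  endfacet
  facet normal 1.0000 0.0000 0.0000
    outer loop
      vertex 9.0 0.0 0.0
      vertex 9.0 11.0 6.0
      vertex 9.0 0.0 6.0
    endloop
  endfacet
endsolid part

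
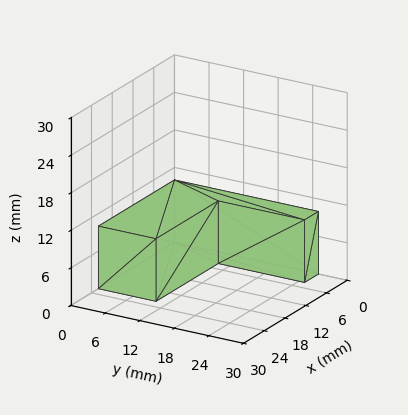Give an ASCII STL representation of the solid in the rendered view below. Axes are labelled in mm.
Reading the render: the shape is an L-shaped prism: outer 22 × 25 mm, arm thicknesses ≈ 10 mm (horizontal) and 4 mm (vertical), extruded 10 mm in z (dimensions read to the nearest mm from the axis ticks). For the STL, each face is triangulated and given an outward normal.

solid part
  facet normal 0.0000 0.0000 -1.0000
    outer loop
      vertex 22.000 10.000 0.000
      vertex 22.000 0.000 0.000
      vertex 0.000 0.000 0.000
    endloop
  endfacet
  facet normal 0.0000 0.0000 -1.0000
    outer loop
      vertex 4.000 10.000 0.000
      vertex 22.000 10.000 0.000
      vertex 0.000 0.000 0.000
    endloop
  endfacet
  facet normal 0.0000 0.0000 -1.0000
    outer loop
      vertex 4.000 25.000 0.000
      vertex 4.000 10.000 0.000
      vertex 0.000 0.000 0.000
    endloop
  endfacet
  facet normal 0.0000 0.0000 -1.0000
    outer loop
      vertex 0.000 25.000 0.000
      vertex 4.000 25.000 0.000
      vertex 0.000 0.000 0.000
    endloop
  endfacet
  facet normal 0.0000 0.0000 1.0000
    outer loop
      vertex 0.000 0.000 10.000
      vertex 22.000 0.000 10.000
      vertex 22.000 10.000 10.000
    endloop
  endfacet
  facet normal 0.0000 0.0000 1.0000
    outer loop
      vertex 0.000 0.000 10.000
      vertex 22.000 10.000 10.000
      vertex 4.000 10.000 10.000
    endloop
  endfacet
  facet normal 0.0000 0.0000 1.0000
    outer loop
      vertex 0.000 0.000 10.000
      vertex 4.000 10.000 10.000
      vertex 4.000 25.000 10.000
    endloop
  endfacet
  facet normal 0.0000 0.0000 1.0000
    outer loop
      vertex 0.000 0.000 10.000
      vertex 4.000 25.000 10.000
      vertex 0.000 25.000 10.000
    endloop
  endfacet
  facet normal 0.0000 -1.0000 0.0000
    outer loop
      vertex 0.000 0.000 0.000
      vertex 22.000 0.000 0.000
      vertex 22.000 0.000 10.000
    endloop
  endfacet
  facet normal 0.0000 -1.0000 0.0000
    outer loop
      vertex 0.000 0.000 0.000
      vertex 22.000 0.000 10.000
      vertex 0.000 0.000 10.000
    endloop
  endfacet
  facet normal 1.0000 0.0000 0.0000
    outer loop
      vertex 22.000 0.000 0.000
      vertex 22.000 10.000 0.000
      vertex 22.000 10.000 10.000
    endloop
  endfacet
  facet normal 1.0000 0.0000 0.0000
    outer loop
      vertex 22.000 0.000 0.000
      vertex 22.000 10.000 10.000
      vertex 22.000 0.000 10.000
    endloop
  endfacet
  facet normal 0.0000 1.0000 0.0000
    outer loop
      vertex 22.000 10.000 0.000
      vertex 4.000 10.000 0.000
      vertex 4.000 10.000 10.000
    endloop
  endfacet
  facet normal 0.0000 1.0000 0.0000
    outer loop
      vertex 22.000 10.000 0.000
      vertex 4.000 10.000 10.000
      vertex 22.000 10.000 10.000
    endloop
  endfacet
  facet normal 1.0000 0.0000 0.0000
    outer loop
      vertex 4.000 10.000 0.000
      vertex 4.000 25.000 0.000
      vertex 4.000 25.000 10.000
    endloop
  endfacet
  facet normal 1.0000 0.0000 0.0000
    outer loop
      vertex 4.000 10.000 0.000
      vertex 4.000 25.000 10.000
      vertex 4.000 10.000 10.000
    endloop
  endfacet
  facet normal 0.0000 1.0000 0.0000
    outer loop
      vertex 4.000 25.000 0.000
      vertex 0.000 25.000 0.000
      vertex 0.000 25.000 10.000
    endloop
  endfacet
  facet normal 0.0000 1.0000 0.0000
    outer loop
      vertex 4.000 25.000 0.000
      vertex 0.000 25.000 10.000
      vertex 4.000 25.000 10.000
    endloop
  endfacet
  facet normal -1.0000 0.0000 0.0000
    outer loop
      vertex 0.000 25.000 0.000
      vertex 0.000 0.000 0.000
      vertex 0.000 0.000 10.000
    endloop
  endfacet
  facet normal -1.0000 0.0000 0.0000
    outer loop
      vertex 0.000 25.000 0.000
      vertex 0.000 0.000 10.000
      vertex 0.000 25.000 10.000
    endloop
  endfacet
endsolid part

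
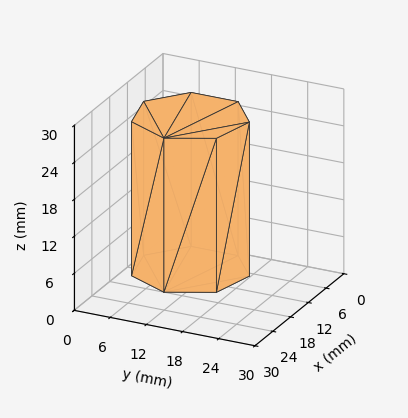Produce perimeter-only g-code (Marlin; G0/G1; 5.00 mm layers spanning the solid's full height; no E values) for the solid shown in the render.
Reading the render: the shape is a regular 7-sided prism (a cylinder approximated with 7 flat sides), circumscribed radius ≈ 9 mm, height ≈ 25 mm (dimensions read to the nearest mm from the axis ticks). For the g-code, the solid's height is divided into equal slices at the stated Δz and each level perimeter traced with G1 moves after a G0 lift.

; perimeter-only toolpath
G21 ; units = mm
G90 ; absolute positioning
G28 ; home
; layer 1
G0 Z5.00
G0 X18.00 Y9.00
G1 X14.61 Y16.04
G1 X7.00 Y17.77
G1 X0.89 Y12.90
G1 X0.89 Y5.10
G1 X7.00 Y0.23
G1 X14.61 Y1.96
G1 X18.00 Y9.00
; layer 2
G0 Z10.00
G0 X18.00 Y9.00
G1 X14.61 Y16.04
G1 X7.00 Y17.77
G1 X0.89 Y12.90
G1 X0.89 Y5.10
G1 X7.00 Y0.23
G1 X14.61 Y1.96
G1 X18.00 Y9.00
; layer 3
G0 Z15.00
G0 X18.00 Y9.00
G1 X14.61 Y16.04
G1 X7.00 Y17.77
G1 X0.89 Y12.90
G1 X0.89 Y5.10
G1 X7.00 Y0.23
G1 X14.61 Y1.96
G1 X18.00 Y9.00
; layer 4
G0 Z20.00
G0 X18.00 Y9.00
G1 X14.61 Y16.04
G1 X7.00 Y17.77
G1 X0.89 Y12.90
G1 X0.89 Y5.10
G1 X7.00 Y0.23
G1 X14.61 Y1.96
G1 X18.00 Y9.00
; layer 5
G0 Z25.00
G0 X18.00 Y9.00
G1 X14.61 Y16.04
G1 X7.00 Y17.77
G1 X0.89 Y12.90
G1 X0.89 Y5.10
G1 X7.00 Y0.23
G1 X14.61 Y1.96
G1 X18.00 Y9.00
M2 ; end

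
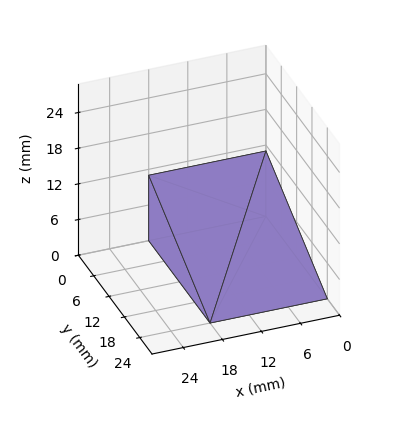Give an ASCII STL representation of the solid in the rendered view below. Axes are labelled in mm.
Reading the render: the shape is a wedge (ramp): 18 × 24 mm base, rising to 11 mm along the y=0 edge and sloping linearly to z=0 at y=24 (dimensions read to the nearest mm from the axis ticks). For the STL, each face is triangulated and given an outward normal.

solid part
  facet normal 0.0000 0.0000 -1.0000
    outer loop
      vertex 18.0 24.0 0.0
      vertex 18.0 0.0 0.0
      vertex 0.0 0.0 0.0
    endloop
  endfacet
  facet normal 0.0000 0.0000 -1.0000
    outer loop
      vertex 0.0 24.0 0.0
      vertex 18.0 24.0 0.0
      vertex 0.0 0.0 0.0
    endloop
  endfacet
  facet normal 0.0000 -1.0000 0.0000
    outer loop
      vertex 0.0 0.0 0.0
      vertex 18.0 0.0 0.0
      vertex 18.0 0.0 11.0
    endloop
  endfacet
  facet normal 0.0000 -1.0000 0.0000
    outer loop
      vertex 0.0 0.0 0.0
      vertex 18.0 0.0 11.0
      vertex 0.0 0.0 11.0
    endloop
  endfacet
  facet normal 0.0000 0.4167 0.9091
    outer loop
      vertex 0.0 0.0 11.0
      vertex 18.0 0.0 11.0
      vertex 18.0 24.0 0.0
    endloop
  endfacet
  facet normal 0.0000 0.4167 0.9091
    outer loop
      vertex 0.0 0.0 11.0
      vertex 18.0 24.0 0.0
      vertex 0.0 24.0 0.0
    endloop
  endfacet
  facet normal -1.0000 0.0000 0.0000
    outer loop
      vertex 0.0 0.0 11.0
      vertex 0.0 24.0 0.0
      vertex 0.0 0.0 0.0
    endloop
  endfacet
  facet normal 1.0000 0.0000 0.0000
    outer loop
      vertex 18.0 0.0 0.0
      vertex 18.0 24.0 0.0
      vertex 18.0 0.0 11.0
    endloop
  endfacet
endsolid part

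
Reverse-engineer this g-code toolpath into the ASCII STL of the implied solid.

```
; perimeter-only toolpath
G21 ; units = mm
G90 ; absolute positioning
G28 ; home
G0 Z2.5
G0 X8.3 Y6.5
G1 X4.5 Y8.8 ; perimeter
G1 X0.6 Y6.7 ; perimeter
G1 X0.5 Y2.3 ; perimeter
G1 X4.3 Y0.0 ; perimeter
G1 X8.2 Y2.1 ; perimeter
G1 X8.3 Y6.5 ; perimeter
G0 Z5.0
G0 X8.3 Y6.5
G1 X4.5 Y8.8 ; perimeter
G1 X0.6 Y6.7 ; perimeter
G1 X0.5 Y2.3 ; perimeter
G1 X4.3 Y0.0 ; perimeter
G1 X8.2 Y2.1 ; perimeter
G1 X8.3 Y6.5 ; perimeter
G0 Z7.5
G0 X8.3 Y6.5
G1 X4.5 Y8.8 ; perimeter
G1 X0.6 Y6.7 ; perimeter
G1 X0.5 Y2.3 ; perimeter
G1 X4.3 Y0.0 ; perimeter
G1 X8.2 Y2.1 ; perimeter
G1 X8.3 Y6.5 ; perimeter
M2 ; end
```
solid part
  facet normal 0.0000 0.0000 -1.0000
    outer loop
      vertex 0.6 6.7 0.0
      vertex 4.5 8.8 0.0
      vertex 8.3 6.5 0.0
    endloop
  endfacet
  facet normal 0.0000 0.0000 -1.0000
    outer loop
      vertex 0.5 2.3 0.0
      vertex 0.6 6.7 0.0
      vertex 8.3 6.5 0.0
    endloop
  endfacet
  facet normal 0.0000 0.0000 -1.0000
    outer loop
      vertex 4.3 0.0 0.0
      vertex 0.5 2.3 0.0
      vertex 8.3 6.5 0.0
    endloop
  endfacet
  facet normal 0.0000 0.0000 -1.0000
    outer loop
      vertex 8.2 2.1 0.0
      vertex 4.3 0.0 0.0
      vertex 8.3 6.5 0.0
    endloop
  endfacet
  facet normal 0.0000 0.0000 1.0000
    outer loop
      vertex 8.3 6.5 7.5
      vertex 4.5 8.8 7.5
      vertex 0.6 6.7 7.5
    endloop
  endfacet
  facet normal 0.0000 0.0000 1.0000
    outer loop
      vertex 8.3 6.5 7.5
      vertex 0.6 6.7 7.5
      vertex 0.5 2.3 7.5
    endloop
  endfacet
  facet normal 0.0000 0.0000 1.0000
    outer loop
      vertex 8.3 6.5 7.5
      vertex 0.5 2.3 7.5
      vertex 4.3 0.0 7.5
    endloop
  endfacet
  facet normal 0.0000 0.0000 1.0000
    outer loop
      vertex 8.3 6.5 7.5
      vertex 4.3 0.0 7.5
      vertex 8.2 2.1 7.5
    endloop
  endfacet
  facet normal 0.5178 0.8555 0.0000
    outer loop
      vertex 8.3 6.5 0.0
      vertex 4.5 8.8 0.0
      vertex 4.5 8.8 7.5
    endloop
  endfacet
  facet normal 0.5178 0.8555 0.0000
    outer loop
      vertex 8.3 6.5 0.0
      vertex 4.5 8.8 7.5
      vertex 8.3 6.5 7.5
    endloop
  endfacet
  facet normal -0.4741 0.8805 0.0000
    outer loop
      vertex 4.5 8.8 0.0
      vertex 0.6 6.7 0.0
      vertex 0.6 6.7 7.5
    endloop
  endfacet
  facet normal -0.4741 0.8805 0.0000
    outer loop
      vertex 4.5 8.8 0.0
      vertex 0.6 6.7 7.5
      vertex 4.5 8.8 7.5
    endloop
  endfacet
  facet normal -0.9997 0.0227 0.0000
    outer loop
      vertex 0.6 6.7 0.0
      vertex 0.5 2.3 0.0
      vertex 0.5 2.3 7.5
    endloop
  endfacet
  facet normal -0.9997 0.0227 0.0000
    outer loop
      vertex 0.6 6.7 0.0
      vertex 0.5 2.3 7.5
      vertex 0.6 6.7 7.5
    endloop
  endfacet
  facet normal -0.5178 -0.8555 0.0000
    outer loop
      vertex 0.5 2.3 0.0
      vertex 4.3 0.0 0.0
      vertex 4.3 0.0 7.5
    endloop
  endfacet
  facet normal -0.5178 -0.8555 0.0000
    outer loop
      vertex 0.5 2.3 0.0
      vertex 4.3 0.0 7.5
      vertex 0.5 2.3 7.5
    endloop
  endfacet
  facet normal 0.4741 -0.8805 0.0000
    outer loop
      vertex 4.3 0.0 0.0
      vertex 8.2 2.1 0.0
      vertex 8.2 2.1 7.5
    endloop
  endfacet
  facet normal 0.4741 -0.8805 0.0000
    outer loop
      vertex 4.3 0.0 0.0
      vertex 8.2 2.1 7.5
      vertex 4.3 0.0 7.5
    endloop
  endfacet
  facet normal 0.9997 -0.0227 0.0000
    outer loop
      vertex 8.2 2.1 0.0
      vertex 8.3 6.5 0.0
      vertex 8.3 6.5 7.5
    endloop
  endfacet
  facet normal 0.9997 -0.0227 0.0000
    outer loop
      vertex 8.2 2.1 0.0
      vertex 8.3 6.5 7.5
      vertex 8.2 2.1 7.5
    endloop
  endfacet
endsolid part

The G0 Z moves step by Δz≈2.5 mm. Every layer's G1 loop is the same polygon, so the solid is a straight extrusion of it from z=0 to z≈7.5. Closing with flat bottom and top caps and triangulating gives 20 facets — a regular 6-sided prism (a cylinder approximated with 6 flat sides), circumscribed radius ≈ 4.4 mm, height ≈ 7.5 mm.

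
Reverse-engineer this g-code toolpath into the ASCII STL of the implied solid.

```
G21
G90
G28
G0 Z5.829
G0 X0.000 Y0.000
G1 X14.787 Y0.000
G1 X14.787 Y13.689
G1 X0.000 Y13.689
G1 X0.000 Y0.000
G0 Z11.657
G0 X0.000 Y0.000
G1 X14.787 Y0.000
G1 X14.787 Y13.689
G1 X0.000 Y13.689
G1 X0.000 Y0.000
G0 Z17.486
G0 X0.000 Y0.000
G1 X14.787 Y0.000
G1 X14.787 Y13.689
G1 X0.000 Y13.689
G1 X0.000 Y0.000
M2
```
solid part
  facet normal 0.0000 0.0000 -1.0000
    outer loop
      vertex 14.787 13.689 0.000
      vertex 14.787 0.000 0.000
      vertex 0.000 0.000 0.000
    endloop
  endfacet
  facet normal 0.0000 0.0000 -1.0000
    outer loop
      vertex 0.000 13.689 0.000
      vertex 14.787 13.689 0.000
      vertex 0.000 0.000 0.000
    endloop
  endfacet
  facet normal 0.0000 0.0000 1.0000
    outer loop
      vertex 0.000 0.000 17.486
      vertex 14.787 0.000 17.486
      vertex 14.787 13.689 17.486
    endloop
  endfacet
  facet normal 0.0000 0.0000 1.0000
    outer loop
      vertex 0.000 0.000 17.486
      vertex 14.787 13.689 17.486
      vertex 0.000 13.689 17.486
    endloop
  endfacet
  facet normal 0.0000 -1.0000 0.0000
    outer loop
      vertex 0.000 0.000 0.000
      vertex 14.787 0.000 0.000
      vertex 14.787 0.000 17.486
    endloop
  endfacet
  facet normal 0.0000 -1.0000 0.0000
    outer loop
      vertex 0.000 0.000 0.000
      vertex 14.787 0.000 17.486
      vertex 0.000 0.000 17.486
    endloop
  endfacet
  facet normal 0.0000 1.0000 0.0000
    outer loop
      vertex 14.787 13.689 17.486
      vertex 14.787 13.689 0.000
      vertex 0.000 13.689 0.000
    endloop
  endfacet
  facet normal 0.0000 1.0000 0.0000
    outer loop
      vertex 0.000 13.689 17.486
      vertex 14.787 13.689 17.486
      vertex 0.000 13.689 0.000
    endloop
  endfacet
  facet normal -1.0000 0.0000 0.0000
    outer loop
      vertex 0.000 13.689 17.486
      vertex 0.000 13.689 0.000
      vertex 0.000 0.000 0.000
    endloop
  endfacet
  facet normal -1.0000 0.0000 0.0000
    outer loop
      vertex 0.000 0.000 17.486
      vertex 0.000 13.689 17.486
      vertex 0.000 0.000 0.000
    endloop
  endfacet
  facet normal 1.0000 0.0000 0.0000
    outer loop
      vertex 14.787 0.000 0.000
      vertex 14.787 13.689 0.000
      vertex 14.787 13.689 17.486
    endloop
  endfacet
  facet normal 1.0000 0.0000 0.0000
    outer loop
      vertex 14.787 0.000 0.000
      vertex 14.787 13.689 17.486
      vertex 14.787 0.000 17.486
    endloop
  endfacet
endsolid part

The G0 Z moves step by Δz≈5.829 mm. Every layer's G1 loop is the same polygon, so the solid is a straight extrusion of it from z=0 to z≈17.5. Closing with flat bottom and top caps and triangulating gives 12 facets — a rectangular box, roughly 14.8 × 13.7 mm footprint and 17.5 mm tall.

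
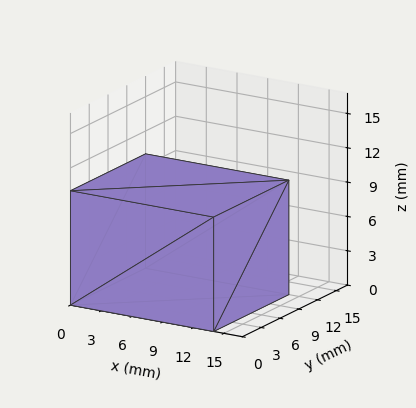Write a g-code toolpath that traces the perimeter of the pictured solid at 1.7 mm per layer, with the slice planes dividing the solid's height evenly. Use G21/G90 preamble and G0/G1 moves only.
Reading the render: the shape is a rectangular box, roughly 14 × 12 mm footprint and 10 mm tall (dimensions read to the nearest mm from the axis ticks). For the g-code, the solid's height is divided into equal slices at the stated Δz and each level perimeter traced with G1 moves after a G0 lift.

; perimeter-only toolpath
G21 ; units = mm
G90 ; absolute positioning
G28 ; home
; layer 1
G0 Z1.7
G0 X0.0 Y0.0
G1 X14.0 Y0.0
G1 X14.0 Y12.0
G1 X0.0 Y12.0
G1 X0.0 Y0.0
; layer 2
G0 Z3.3
G0 X0.0 Y0.0
G1 X14.0 Y0.0
G1 X14.0 Y12.0
G1 X0.0 Y12.0
G1 X0.0 Y0.0
; layer 3
G0 Z5.0
G0 X0.0 Y0.0
G1 X14.0 Y0.0
G1 X14.0 Y12.0
G1 X0.0 Y12.0
G1 X0.0 Y0.0
; layer 4
G0 Z6.7
G0 X0.0 Y0.0
G1 X14.0 Y0.0
G1 X14.0 Y12.0
G1 X0.0 Y12.0
G1 X0.0 Y0.0
; layer 5
G0 Z8.3
G0 X0.0 Y0.0
G1 X14.0 Y0.0
G1 X14.0 Y12.0
G1 X0.0 Y12.0
G1 X0.0 Y0.0
; layer 6
G0 Z10.0
G0 X0.0 Y0.0
G1 X14.0 Y0.0
G1 X14.0 Y12.0
G1 X0.0 Y12.0
G1 X0.0 Y0.0
M2 ; end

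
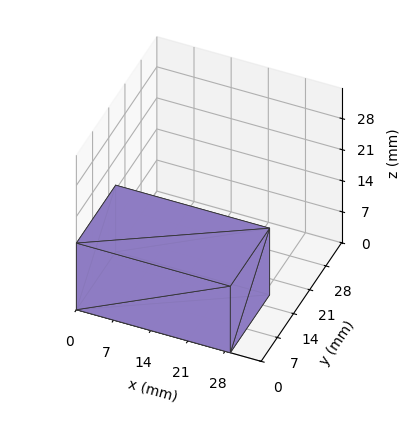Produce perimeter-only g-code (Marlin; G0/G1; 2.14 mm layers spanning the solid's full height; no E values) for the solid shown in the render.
Reading the render: the shape is a rectangular box, roughly 29 × 17 mm footprint and 15 mm tall (dimensions read to the nearest mm from the axis ticks). For the g-code, the solid's height is divided into equal slices at the stated Δz and each level perimeter traced with G1 moves after a G0 lift.

; perimeter-only toolpath
G21 ; units = mm
G90 ; absolute positioning
G28 ; home
; layer 1
G0 Z2.14
G0 X0.00 Y0.00
G1 X29.00 Y0.00
G1 X29.00 Y17.00
G1 X0.00 Y17.00
G1 X0.00 Y0.00
; layer 2
G0 Z4.29
G0 X0.00 Y0.00
G1 X29.00 Y0.00
G1 X29.00 Y17.00
G1 X0.00 Y17.00
G1 X0.00 Y0.00
; layer 3
G0 Z6.43
G0 X0.00 Y0.00
G1 X29.00 Y0.00
G1 X29.00 Y17.00
G1 X0.00 Y17.00
G1 X0.00 Y0.00
; layer 4
G0 Z8.57
G0 X0.00 Y0.00
G1 X29.00 Y0.00
G1 X29.00 Y17.00
G1 X0.00 Y17.00
G1 X0.00 Y0.00
; layer 5
G0 Z10.71
G0 X0.00 Y0.00
G1 X29.00 Y0.00
G1 X29.00 Y17.00
G1 X0.00 Y17.00
G1 X0.00 Y0.00
; layer 6
G0 Z12.86
G0 X0.00 Y0.00
G1 X29.00 Y0.00
G1 X29.00 Y17.00
G1 X0.00 Y17.00
G1 X0.00 Y0.00
; layer 7
G0 Z15.00
G0 X0.00 Y0.00
G1 X29.00 Y0.00
G1 X29.00 Y17.00
G1 X0.00 Y17.00
G1 X0.00 Y0.00
M2 ; end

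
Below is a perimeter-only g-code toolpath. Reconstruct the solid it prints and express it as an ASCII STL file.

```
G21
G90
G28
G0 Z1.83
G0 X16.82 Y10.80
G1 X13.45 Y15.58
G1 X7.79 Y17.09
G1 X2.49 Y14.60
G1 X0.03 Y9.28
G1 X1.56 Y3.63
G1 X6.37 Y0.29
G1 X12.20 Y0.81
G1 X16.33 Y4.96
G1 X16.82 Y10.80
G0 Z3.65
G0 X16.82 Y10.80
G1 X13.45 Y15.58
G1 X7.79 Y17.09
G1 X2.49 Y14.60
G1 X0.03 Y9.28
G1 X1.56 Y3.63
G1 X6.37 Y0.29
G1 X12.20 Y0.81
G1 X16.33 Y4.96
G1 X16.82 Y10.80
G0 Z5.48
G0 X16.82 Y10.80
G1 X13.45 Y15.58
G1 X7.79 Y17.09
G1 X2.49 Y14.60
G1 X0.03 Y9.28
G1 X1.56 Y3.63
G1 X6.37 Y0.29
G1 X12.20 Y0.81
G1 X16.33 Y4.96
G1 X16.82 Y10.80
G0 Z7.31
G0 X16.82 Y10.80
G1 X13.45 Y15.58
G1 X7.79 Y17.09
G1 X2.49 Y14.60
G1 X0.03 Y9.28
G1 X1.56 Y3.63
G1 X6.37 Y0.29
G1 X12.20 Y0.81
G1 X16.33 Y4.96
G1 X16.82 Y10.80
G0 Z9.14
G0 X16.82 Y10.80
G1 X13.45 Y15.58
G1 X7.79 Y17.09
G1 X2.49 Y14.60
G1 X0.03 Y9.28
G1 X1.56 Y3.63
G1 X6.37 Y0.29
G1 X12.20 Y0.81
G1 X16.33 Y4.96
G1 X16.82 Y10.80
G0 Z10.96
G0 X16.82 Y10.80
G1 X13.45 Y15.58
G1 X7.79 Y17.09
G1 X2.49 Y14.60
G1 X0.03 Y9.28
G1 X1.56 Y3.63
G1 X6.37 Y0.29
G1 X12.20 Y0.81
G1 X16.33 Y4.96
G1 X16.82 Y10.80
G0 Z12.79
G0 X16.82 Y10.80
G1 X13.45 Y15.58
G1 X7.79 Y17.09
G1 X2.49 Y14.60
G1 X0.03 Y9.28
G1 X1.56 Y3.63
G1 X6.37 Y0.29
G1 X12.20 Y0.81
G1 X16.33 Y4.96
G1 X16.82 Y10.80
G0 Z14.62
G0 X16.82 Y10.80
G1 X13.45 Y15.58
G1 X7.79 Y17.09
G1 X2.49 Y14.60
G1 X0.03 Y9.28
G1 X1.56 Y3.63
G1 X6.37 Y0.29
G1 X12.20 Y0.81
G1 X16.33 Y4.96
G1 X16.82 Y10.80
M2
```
solid part
  facet normal 0.0000 0.0000 -1.0000
    outer loop
      vertex 7.79 17.09 0.00
      vertex 13.45 15.58 0.00
      vertex 16.82 10.80 0.00
    endloop
  endfacet
  facet normal 0.0000 0.0000 -1.0000
    outer loop
      vertex 2.49 14.60 0.00
      vertex 7.79 17.09 0.00
      vertex 16.82 10.80 0.00
    endloop
  endfacet
  facet normal 0.0000 0.0000 -1.0000
    outer loop
      vertex 0.03 9.28 0.00
      vertex 2.49 14.60 0.00
      vertex 16.82 10.80 0.00
    endloop
  endfacet
  facet normal 0.0000 0.0000 -1.0000
    outer loop
      vertex 1.56 3.63 0.00
      vertex 0.03 9.28 0.00
      vertex 16.82 10.80 0.00
    endloop
  endfacet
  facet normal 0.0000 0.0000 -1.0000
    outer loop
      vertex 6.37 0.29 0.00
      vertex 1.56 3.63 0.00
      vertex 16.82 10.80 0.00
    endloop
  endfacet
  facet normal 0.0000 0.0000 -1.0000
    outer loop
      vertex 12.20 0.81 0.00
      vertex 6.37 0.29 0.00
      vertex 16.82 10.80 0.00
    endloop
  endfacet
  facet normal 0.0000 0.0000 -1.0000
    outer loop
      vertex 16.33 4.96 0.00
      vertex 12.20 0.81 0.00
      vertex 16.82 10.80 0.00
    endloop
  endfacet
  facet normal 0.0000 0.0000 1.0000
    outer loop
      vertex 16.82 10.80 14.62
      vertex 13.45 15.58 14.62
      vertex 7.79 17.09 14.62
    endloop
  endfacet
  facet normal 0.0000 0.0000 1.0000
    outer loop
      vertex 16.82 10.80 14.62
      vertex 7.79 17.09 14.62
      vertex 2.49 14.60 14.62
    endloop
  endfacet
  facet normal 0.0000 0.0000 1.0000
    outer loop
      vertex 16.82 10.80 14.62
      vertex 2.49 14.60 14.62
      vertex 0.03 9.28 14.62
    endloop
  endfacet
  facet normal 0.0000 0.0000 1.0000
    outer loop
      vertex 16.82 10.80 14.62
      vertex 0.03 9.28 14.62
      vertex 1.56 3.63 14.62
    endloop
  endfacet
  facet normal 0.0000 0.0000 1.0000
    outer loop
      vertex 16.82 10.80 14.62
      vertex 1.56 3.63 14.62
      vertex 6.37 0.29 14.62
    endloop
  endfacet
  facet normal 0.0000 0.0000 1.0000
    outer loop
      vertex 16.82 10.80 14.62
      vertex 6.37 0.29 14.62
      vertex 12.20 0.81 14.62
    endloop
  endfacet
  facet normal 0.0000 0.0000 1.0000
    outer loop
      vertex 16.82 10.80 14.62
      vertex 12.20 0.81 14.62
      vertex 16.33 4.96 14.62
    endloop
  endfacet
  facet normal 0.8173 0.5762 0.0000
    outer loop
      vertex 16.82 10.80 0.00
      vertex 13.45 15.58 0.00
      vertex 13.45 15.58 14.62
    endloop
  endfacet
  facet normal 0.8173 0.5762 0.0000
    outer loop
      vertex 16.82 10.80 0.00
      vertex 13.45 15.58 14.62
      vertex 16.82 10.80 14.62
    endloop
  endfacet
  facet normal 0.2578 0.9662 0.0000
    outer loop
      vertex 13.45 15.58 0.00
      vertex 7.79 17.09 0.00
      vertex 7.79 17.09 14.62
    endloop
  endfacet
  facet normal 0.2578 0.9662 0.0000
    outer loop
      vertex 13.45 15.58 0.00
      vertex 7.79 17.09 14.62
      vertex 13.45 15.58 14.62
    endloop
  endfacet
  facet normal -0.4252 0.9051 0.0000
    outer loop
      vertex 7.79 17.09 0.00
      vertex 2.49 14.60 0.00
      vertex 2.49 14.60 14.62
    endloop
  endfacet
  facet normal -0.4252 0.9051 0.0000
    outer loop
      vertex 7.79 17.09 0.00
      vertex 2.49 14.60 14.62
      vertex 7.79 17.09 14.62
    endloop
  endfacet
  facet normal -0.9077 0.4197 0.0000
    outer loop
      vertex 2.49 14.60 0.00
      vertex 0.03 9.28 0.00
      vertex 0.03 9.28 14.62
    endloop
  endfacet
  facet normal -0.9077 0.4197 0.0000
    outer loop
      vertex 2.49 14.60 0.00
      vertex 0.03 9.28 14.62
      vertex 2.49 14.60 14.62
    endloop
  endfacet
  facet normal -0.9652 -0.2614 0.0000
    outer loop
      vertex 0.03 9.28 0.00
      vertex 1.56 3.63 0.00
      vertex 1.56 3.63 14.62
    endloop
  endfacet
  facet normal -0.9652 -0.2614 0.0000
    outer loop
      vertex 0.03 9.28 0.00
      vertex 1.56 3.63 14.62
      vertex 0.03 9.28 14.62
    endloop
  endfacet
  facet normal -0.5704 -0.8214 0.0000
    outer loop
      vertex 1.56 3.63 0.00
      vertex 6.37 0.29 0.00
      vertex 6.37 0.29 14.62
    endloop
  endfacet
  facet normal -0.5704 -0.8214 0.0000
    outer loop
      vertex 1.56 3.63 0.00
      vertex 6.37 0.29 14.62
      vertex 1.56 3.63 14.62
    endloop
  endfacet
  facet normal 0.0888 -0.9960 0.0000
    outer loop
      vertex 6.37 0.29 0.00
      vertex 12.20 0.81 0.00
      vertex 12.20 0.81 14.62
    endloop
  endfacet
  facet normal 0.0888 -0.9960 0.0000
    outer loop
      vertex 6.37 0.29 0.00
      vertex 12.20 0.81 14.62
      vertex 6.37 0.29 14.62
    endloop
  endfacet
  facet normal 0.7088 -0.7054 0.0000
    outer loop
      vertex 12.20 0.81 0.00
      vertex 16.33 4.96 0.00
      vertex 16.33 4.96 14.62
    endloop
  endfacet
  facet normal 0.7088 -0.7054 0.0000
    outer loop
      vertex 12.20 0.81 0.00
      vertex 16.33 4.96 14.62
      vertex 12.20 0.81 14.62
    endloop
  endfacet
  facet normal 0.9965 -0.0836 0.0000
    outer loop
      vertex 16.33 4.96 0.00
      vertex 16.82 10.80 0.00
      vertex 16.82 10.80 14.62
    endloop
  endfacet
  facet normal 0.9965 -0.0836 0.0000
    outer loop
      vertex 16.33 4.96 0.00
      vertex 16.82 10.80 14.62
      vertex 16.33 4.96 14.62
    endloop
  endfacet
endsolid part

The G0 Z moves step by Δz≈1.83 mm. Every layer's G1 loop is the same polygon, so the solid is a straight extrusion of it from z=0 to z≈14.6. Closing with flat bottom and top caps and triangulating gives 32 facets — a regular 9-sided prism (a cylinder approximated with 9 flat sides), circumscribed radius ≈ 8.56 mm, height ≈ 14.6 mm.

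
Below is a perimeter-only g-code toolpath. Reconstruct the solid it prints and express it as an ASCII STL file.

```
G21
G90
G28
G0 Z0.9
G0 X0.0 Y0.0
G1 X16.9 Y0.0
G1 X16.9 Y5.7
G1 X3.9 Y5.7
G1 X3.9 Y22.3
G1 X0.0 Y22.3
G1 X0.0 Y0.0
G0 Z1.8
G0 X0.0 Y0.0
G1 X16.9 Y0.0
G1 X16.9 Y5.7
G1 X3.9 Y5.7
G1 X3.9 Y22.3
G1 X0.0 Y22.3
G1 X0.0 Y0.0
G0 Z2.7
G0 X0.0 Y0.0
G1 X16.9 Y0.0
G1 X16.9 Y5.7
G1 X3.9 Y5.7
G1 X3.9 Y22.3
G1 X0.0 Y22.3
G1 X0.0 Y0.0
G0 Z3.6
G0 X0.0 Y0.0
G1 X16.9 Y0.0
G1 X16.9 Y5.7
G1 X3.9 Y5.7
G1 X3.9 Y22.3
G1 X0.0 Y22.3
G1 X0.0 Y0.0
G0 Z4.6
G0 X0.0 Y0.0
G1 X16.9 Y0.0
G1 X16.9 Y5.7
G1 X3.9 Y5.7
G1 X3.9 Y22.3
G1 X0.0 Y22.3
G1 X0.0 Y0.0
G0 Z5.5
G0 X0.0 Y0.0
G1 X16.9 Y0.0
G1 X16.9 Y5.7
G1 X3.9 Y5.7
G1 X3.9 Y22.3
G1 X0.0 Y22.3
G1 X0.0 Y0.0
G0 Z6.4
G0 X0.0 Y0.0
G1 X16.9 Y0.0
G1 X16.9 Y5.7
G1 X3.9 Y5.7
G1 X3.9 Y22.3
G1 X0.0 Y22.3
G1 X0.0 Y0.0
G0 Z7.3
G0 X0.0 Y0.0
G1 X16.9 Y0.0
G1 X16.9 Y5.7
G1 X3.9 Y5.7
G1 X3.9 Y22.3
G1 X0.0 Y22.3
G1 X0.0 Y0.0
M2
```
solid part
  facet normal 0.0000 0.0000 -1.0000
    outer loop
      vertex 16.9 5.7 0.0
      vertex 16.9 0.0 0.0
      vertex 0.0 0.0 0.0
    endloop
  endfacet
  facet normal 0.0000 0.0000 -1.0000
    outer loop
      vertex 3.9 5.7 0.0
      vertex 16.9 5.7 0.0
      vertex 0.0 0.0 0.0
    endloop
  endfacet
  facet normal 0.0000 0.0000 -1.0000
    outer loop
      vertex 3.9 22.3 0.0
      vertex 3.9 5.7 0.0
      vertex 0.0 0.0 0.0
    endloop
  endfacet
  facet normal 0.0000 0.0000 -1.0000
    outer loop
      vertex 0.0 22.3 0.0
      vertex 3.9 22.3 0.0
      vertex 0.0 0.0 0.0
    endloop
  endfacet
  facet normal 0.0000 0.0000 1.0000
    outer loop
      vertex 0.0 0.0 7.3
      vertex 16.9 0.0 7.3
      vertex 16.9 5.7 7.3
    endloop
  endfacet
  facet normal 0.0000 0.0000 1.0000
    outer loop
      vertex 0.0 0.0 7.3
      vertex 16.9 5.7 7.3
      vertex 3.9 5.7 7.3
    endloop
  endfacet
  facet normal 0.0000 0.0000 1.0000
    outer loop
      vertex 0.0 0.0 7.3
      vertex 3.9 5.7 7.3
      vertex 3.9 22.3 7.3
    endloop
  endfacet
  facet normal 0.0000 0.0000 1.0000
    outer loop
      vertex 0.0 0.0 7.3
      vertex 3.9 22.3 7.3
      vertex 0.0 22.3 7.3
    endloop
  endfacet
  facet normal 0.0000 -1.0000 0.0000
    outer loop
      vertex 0.0 0.0 0.0
      vertex 16.9 0.0 0.0
      vertex 16.9 0.0 7.3
    endloop
  endfacet
  facet normal 0.0000 -1.0000 0.0000
    outer loop
      vertex 0.0 0.0 0.0
      vertex 16.9 0.0 7.3
      vertex 0.0 0.0 7.3
    endloop
  endfacet
  facet normal 1.0000 0.0000 0.0000
    outer loop
      vertex 16.9 0.0 0.0
      vertex 16.9 5.7 0.0
      vertex 16.9 5.7 7.3
    endloop
  endfacet
  facet normal 1.0000 0.0000 0.0000
    outer loop
      vertex 16.9 0.0 0.0
      vertex 16.9 5.7 7.3
      vertex 16.9 0.0 7.3
    endloop
  endfacet
  facet normal 0.0000 1.0000 0.0000
    outer loop
      vertex 16.9 5.7 0.0
      vertex 3.9 5.7 0.0
      vertex 3.9 5.7 7.3
    endloop
  endfacet
  facet normal 0.0000 1.0000 0.0000
    outer loop
      vertex 16.9 5.7 0.0
      vertex 3.9 5.7 7.3
      vertex 16.9 5.7 7.3
    endloop
  endfacet
  facet normal 1.0000 0.0000 0.0000
    outer loop
      vertex 3.9 5.7 0.0
      vertex 3.9 22.3 0.0
      vertex 3.9 22.3 7.3
    endloop
  endfacet
  facet normal 1.0000 0.0000 0.0000
    outer loop
      vertex 3.9 5.7 0.0
      vertex 3.9 22.3 7.3
      vertex 3.9 5.7 7.3
    endloop
  endfacet
  facet normal 0.0000 1.0000 0.0000
    outer loop
      vertex 3.9 22.3 0.0
      vertex 0.0 22.3 0.0
      vertex 0.0 22.3 7.3
    endloop
  endfacet
  facet normal 0.0000 1.0000 0.0000
    outer loop
      vertex 3.9 22.3 0.0
      vertex 0.0 22.3 7.3
      vertex 3.9 22.3 7.3
    endloop
  endfacet
  facet normal -1.0000 0.0000 0.0000
    outer loop
      vertex 0.0 22.3 0.0
      vertex 0.0 0.0 0.0
      vertex 0.0 0.0 7.3
    endloop
  endfacet
  facet normal -1.0000 0.0000 0.0000
    outer loop
      vertex 0.0 22.3 0.0
      vertex 0.0 0.0 7.3
      vertex 0.0 22.3 7.3
    endloop
  endfacet
endsolid part

The G0 Z moves step by Δz≈0.9 mm. Every layer's G1 loop is the same polygon, so the solid is a straight extrusion of it from z=0 to z≈7.3. Closing with flat bottom and top caps and triangulating gives 20 facets — an L-shaped prism: outer 16.9 × 22.3 mm, arm thicknesses ≈ 5.7 mm (horizontal) and 3.9 mm (vertical), extruded 7.3 mm in z.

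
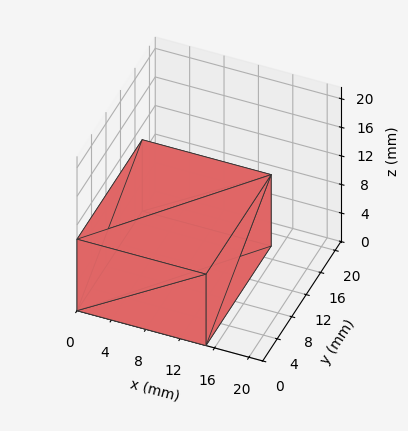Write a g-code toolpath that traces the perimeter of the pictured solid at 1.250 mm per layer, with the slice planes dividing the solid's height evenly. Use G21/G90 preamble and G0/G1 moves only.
Reading the render: the shape is a rectangular box, roughly 15 × 18 mm footprint and 10 mm tall (dimensions read to the nearest mm from the axis ticks). For the g-code, the solid's height is divided into equal slices at the stated Δz and each level perimeter traced with G1 moves after a G0 lift.

; perimeter-only toolpath
G21 ; units = mm
G90 ; absolute positioning
G28 ; home
; layer 1
G0 Z1.250
G0 X0.000 Y0.000
G1 X15.000 Y0.000
G1 X15.000 Y18.000
G1 X0.000 Y18.000
G1 X0.000 Y0.000
; layer 2
G0 Z2.500
G0 X0.000 Y0.000
G1 X15.000 Y0.000
G1 X15.000 Y18.000
G1 X0.000 Y18.000
G1 X0.000 Y0.000
; layer 3
G0 Z3.750
G0 X0.000 Y0.000
G1 X15.000 Y0.000
G1 X15.000 Y18.000
G1 X0.000 Y18.000
G1 X0.000 Y0.000
; layer 4
G0 Z5.000
G0 X0.000 Y0.000
G1 X15.000 Y0.000
G1 X15.000 Y18.000
G1 X0.000 Y18.000
G1 X0.000 Y0.000
; layer 5
G0 Z6.250
G0 X0.000 Y0.000
G1 X15.000 Y0.000
G1 X15.000 Y18.000
G1 X0.000 Y18.000
G1 X0.000 Y0.000
; layer 6
G0 Z7.500
G0 X0.000 Y0.000
G1 X15.000 Y0.000
G1 X15.000 Y18.000
G1 X0.000 Y18.000
G1 X0.000 Y0.000
; layer 7
G0 Z8.750
G0 X0.000 Y0.000
G1 X15.000 Y0.000
G1 X15.000 Y18.000
G1 X0.000 Y18.000
G1 X0.000 Y0.000
; layer 8
G0 Z10.000
G0 X0.000 Y0.000
G1 X15.000 Y0.000
G1 X15.000 Y18.000
G1 X0.000 Y18.000
G1 X0.000 Y0.000
M2 ; end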